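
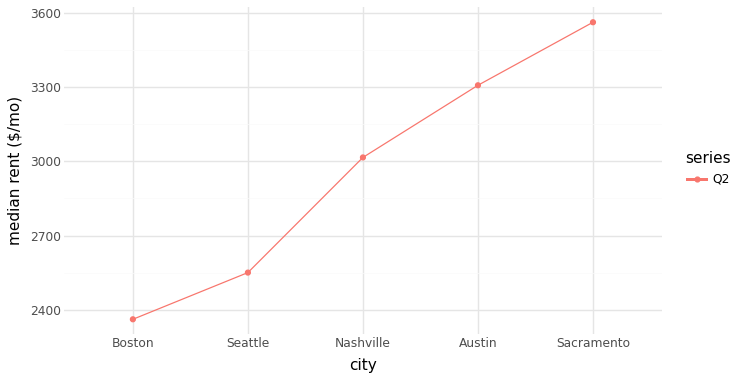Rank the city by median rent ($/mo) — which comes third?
Top 4: Sacramento ≈ 3600, Austin ≈ 3400, Nashville ≈ 3000, Seattle ≈ 2600.

Nashville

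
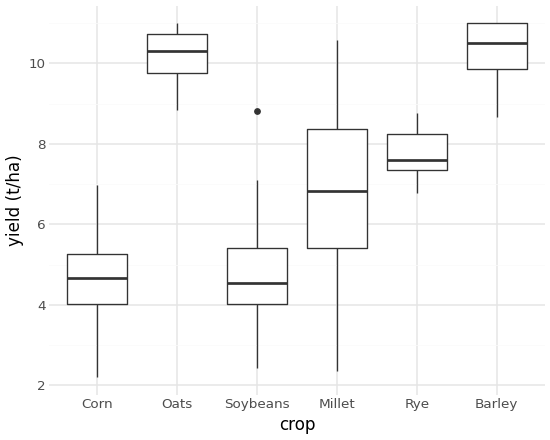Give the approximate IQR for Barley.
≈ 1

Q3 ≈ 11, Q1 ≈ 10; IQR ≈ 1.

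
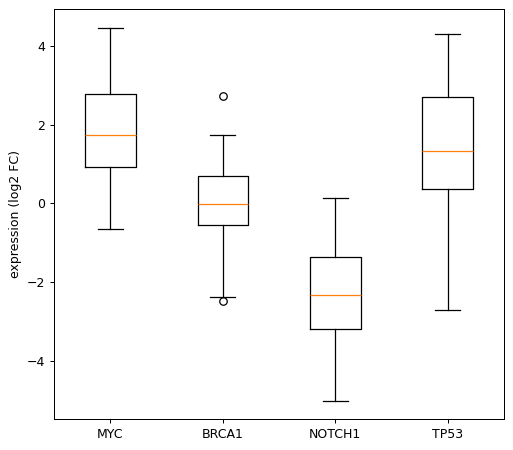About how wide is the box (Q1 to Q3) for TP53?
≈ 2.0

Q3 ≈ 2.5, Q1 ≈ 0.5; IQR ≈ 2.0.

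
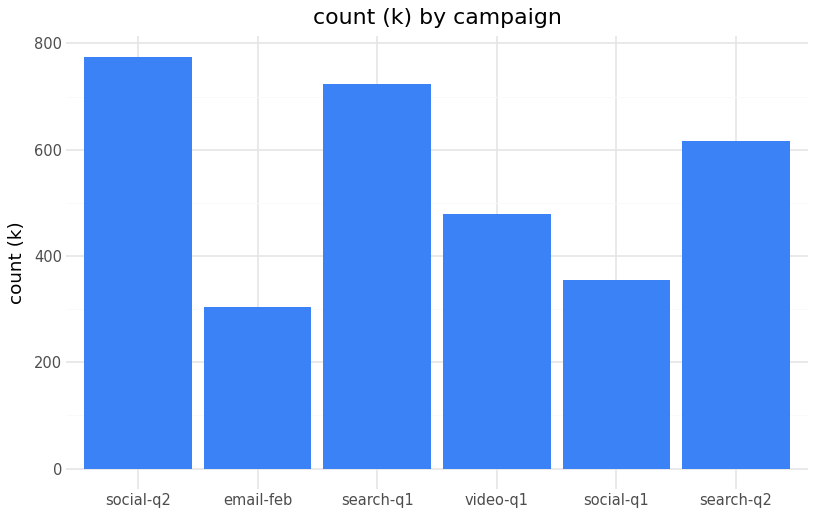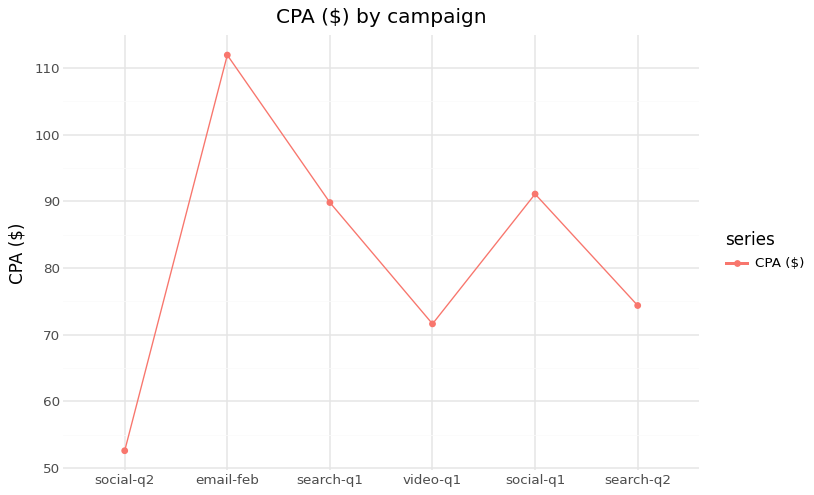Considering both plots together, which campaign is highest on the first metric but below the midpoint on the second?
Chart 2 median CPA ($) ≈ 80; below-median campaigns: social-q2, video-q1, search-q2. Among those, social-q2 has the highest count (k) (≈ 800).

social-q2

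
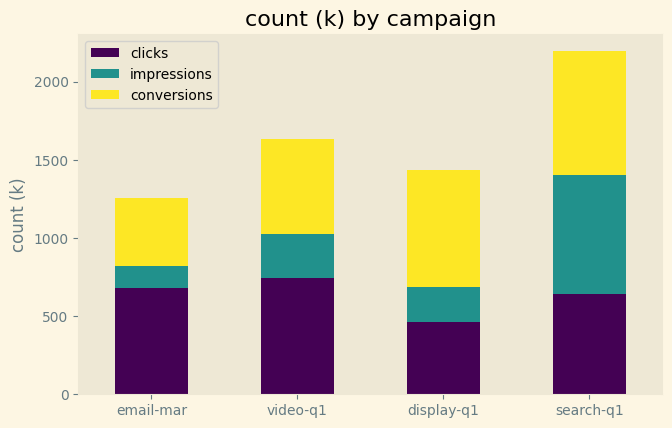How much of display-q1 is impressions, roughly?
≈ 200

impressions top ≈ 600, bottom ≈ 400; segment ≈ 200.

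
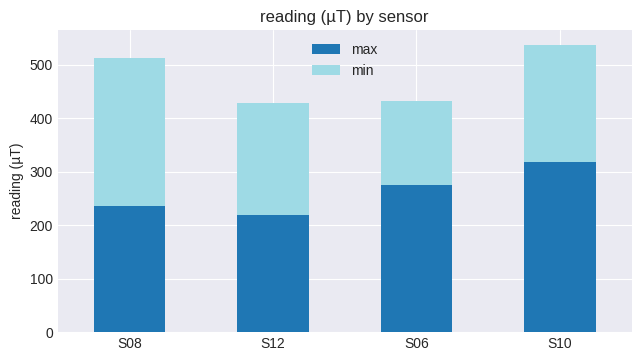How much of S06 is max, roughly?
max top ≈ 300, bottom ≈ 0; segment ≈ 300.

≈ 300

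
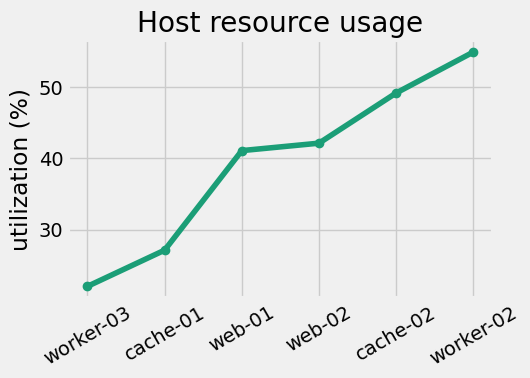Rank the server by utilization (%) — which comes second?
cache-02

Top 3: worker-02 ≈ 55, cache-02 ≈ 50, web-02 ≈ 40.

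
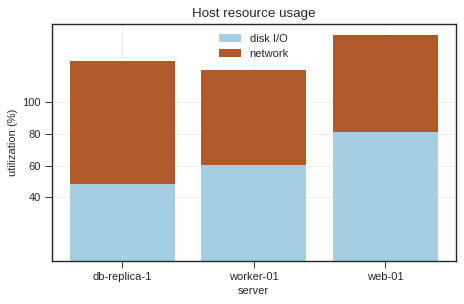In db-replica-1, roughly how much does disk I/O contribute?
disk I/O top ≈ 40, bottom ≈ 0; segment ≈ 40.

≈ 40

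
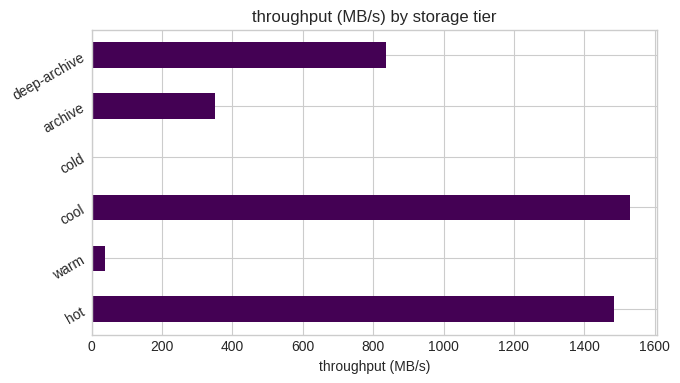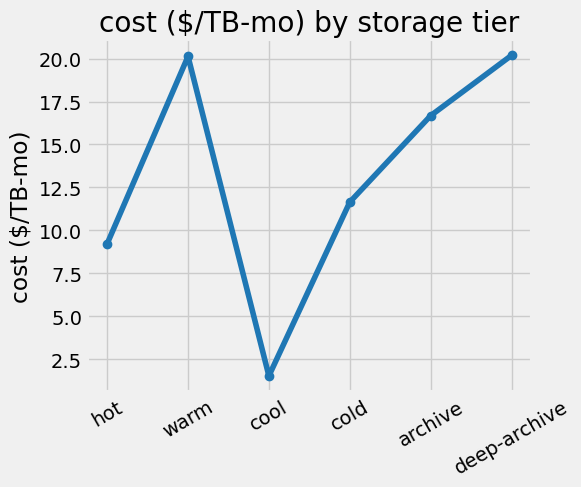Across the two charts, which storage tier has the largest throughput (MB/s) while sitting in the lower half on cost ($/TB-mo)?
Chart 2 median cost ($/TB-mo) ≈ 14; below-median storage tiers: hot, cool, cold. Among those, cool has the highest throughput (MB/s) (≈ 1600).

cool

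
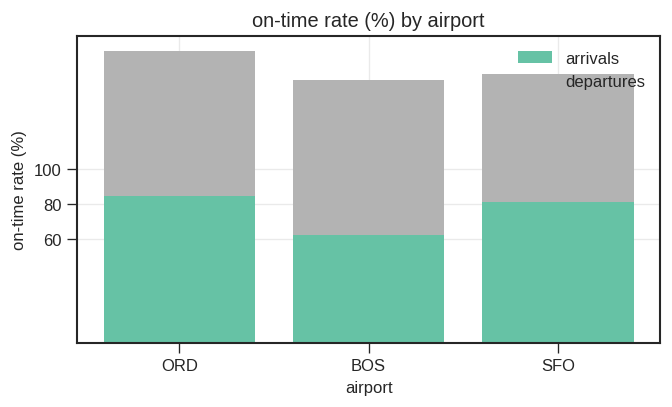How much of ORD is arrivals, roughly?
≈ 80

arrivals top ≈ 80, bottom ≈ 0; segment ≈ 80.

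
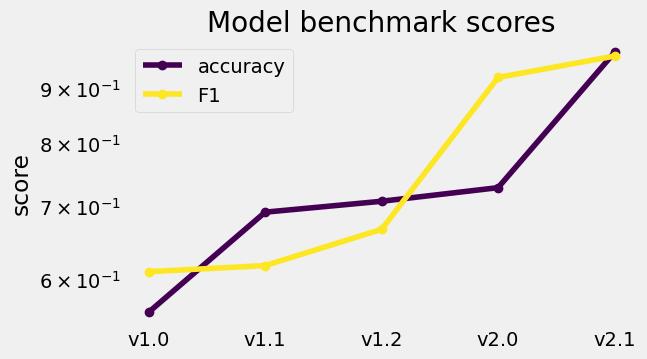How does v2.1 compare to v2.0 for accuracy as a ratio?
v2.1 ≈ 0.95, v2.0 ≈ 0.75; 0.95/0.75 ≈ 1.27.

≈ 1.27×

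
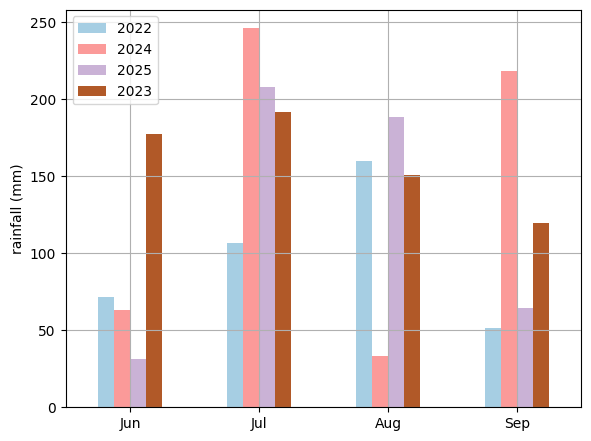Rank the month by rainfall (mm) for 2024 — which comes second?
Sep

Top 3 for 2024: Jul ≈ 250, Sep ≈ 225, Jun ≈ 75.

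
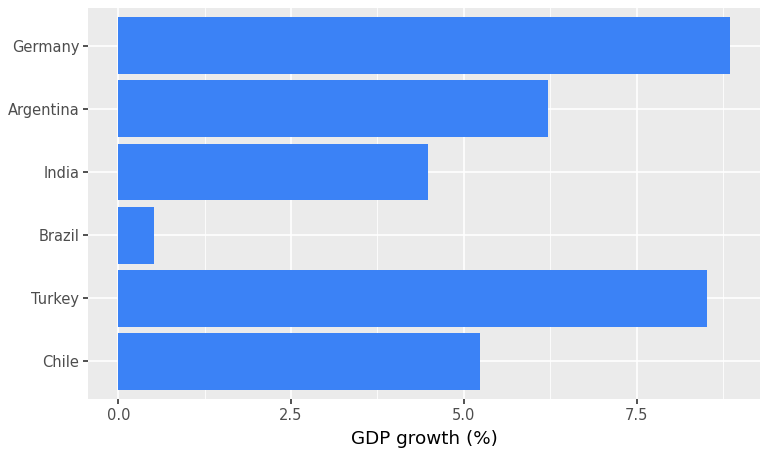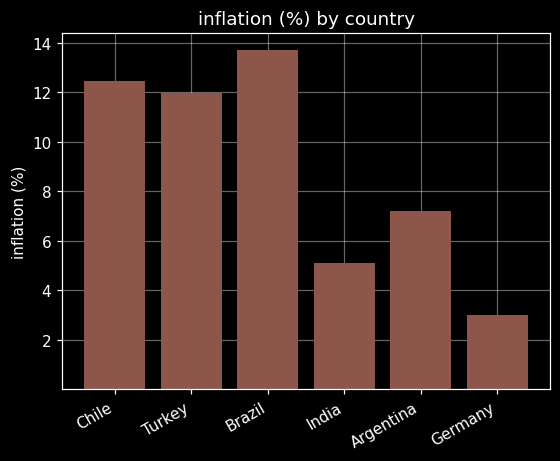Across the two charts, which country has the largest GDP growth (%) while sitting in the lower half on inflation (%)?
Chart 2 median inflation (%) ≈ 10; below-median countries: India, Argentina, Germany. Among those, Germany has the highest GDP growth (%) (≈ 9).

Germany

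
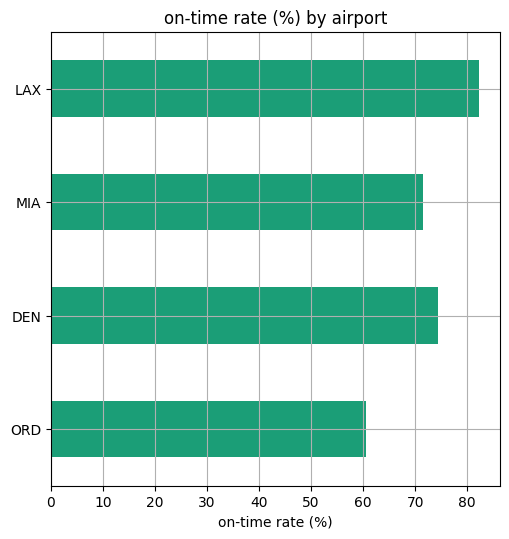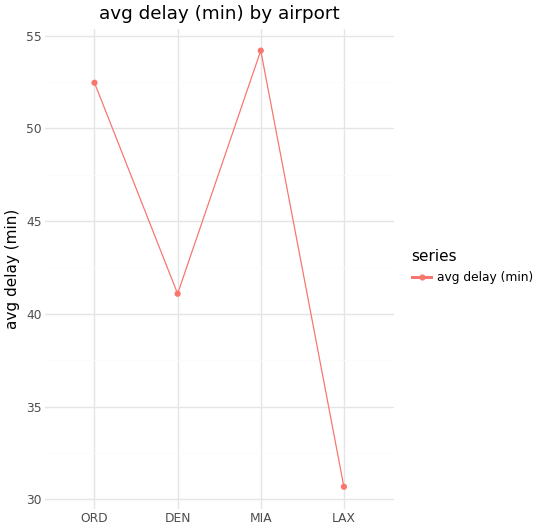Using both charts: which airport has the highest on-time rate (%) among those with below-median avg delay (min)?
Chart 2 median avg delay (min) ≈ 45; below-median airports: DEN, LAX. Among those, LAX has the highest on-time rate (%) (≈ 80).

LAX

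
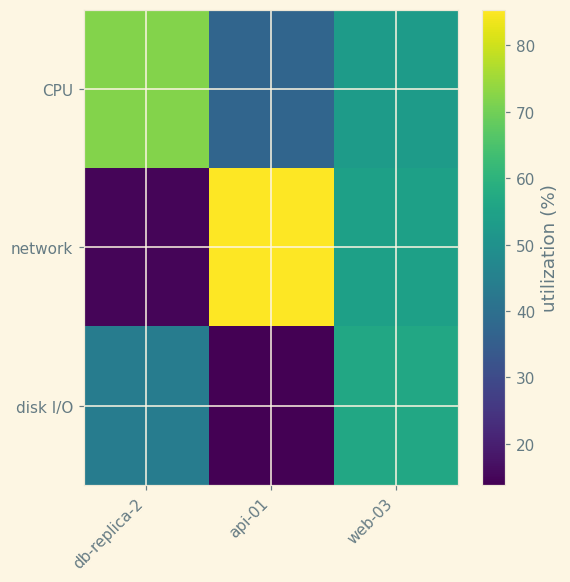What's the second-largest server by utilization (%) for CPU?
Top 3 for CPU: db-replica-2 ≈ 70, web-03 ≈ 50, api-01 ≈ 40.

web-03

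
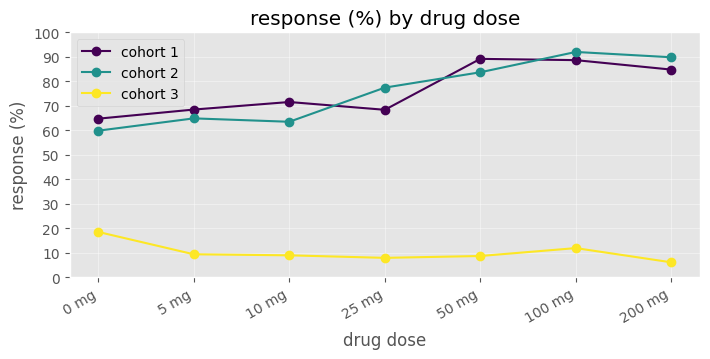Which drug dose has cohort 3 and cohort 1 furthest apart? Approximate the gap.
50 mg, ≈ 80 %

50 mg: cohort 3 ≈ 10, cohort 1 ≈ 90 → gap ≈ 80. Next-largest (200 mg) is only ≈ 70.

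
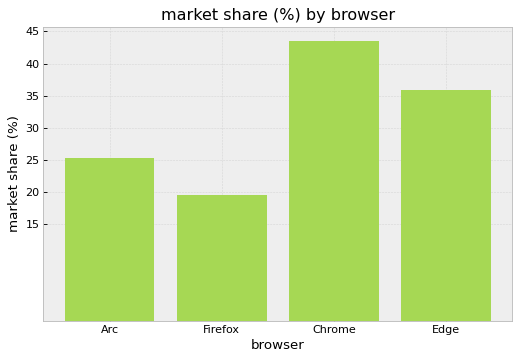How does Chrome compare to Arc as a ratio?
Chrome ≈ 45, Arc ≈ 25; 45/25 ≈ 1.8.

≈ 1.8×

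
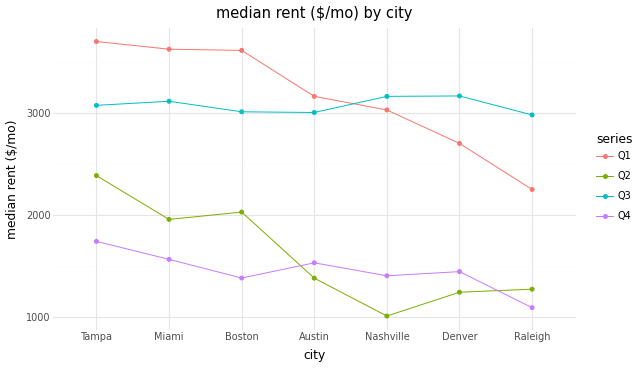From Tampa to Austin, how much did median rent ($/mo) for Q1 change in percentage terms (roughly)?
Tampa ≈ 3500, Austin ≈ 3000; (3000 − 3500) / 3500 ≈ -14.3%.

≈ -14.3%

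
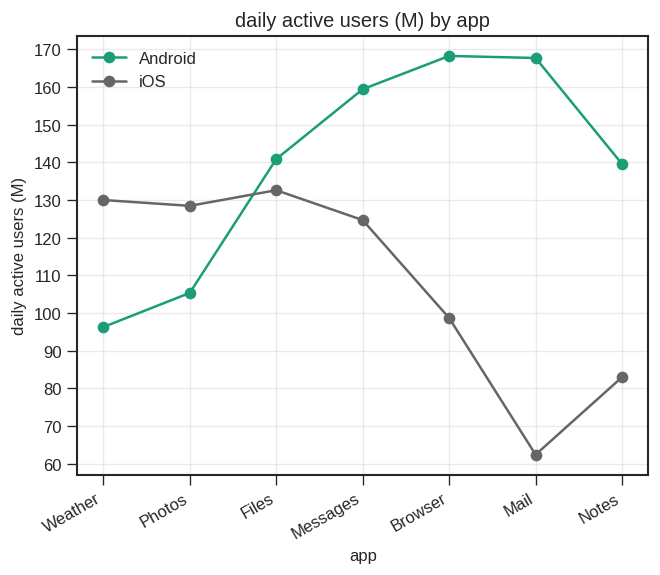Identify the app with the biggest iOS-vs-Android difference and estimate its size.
Mail: iOS ≈ 60, Android ≈ 170 → gap ≈ 110. Next-largest (Browser) is only ≈ 70.

Mail, ≈ 110 M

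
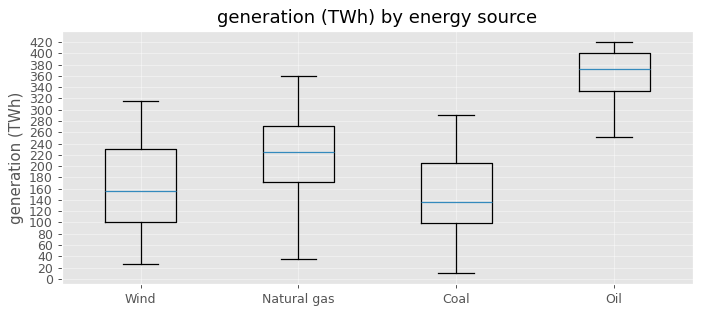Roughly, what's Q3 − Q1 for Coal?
≈ 100

Q3 ≈ 200, Q1 ≈ 100; IQR ≈ 100.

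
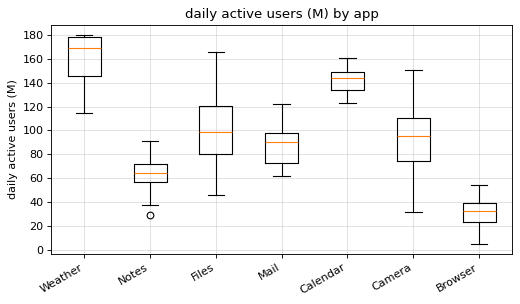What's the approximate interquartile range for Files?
Q3 ≈ 120, Q1 ≈ 80; IQR ≈ 40.

≈ 40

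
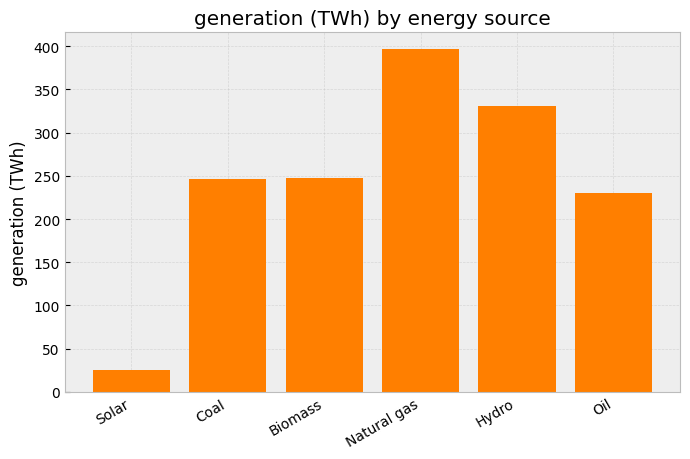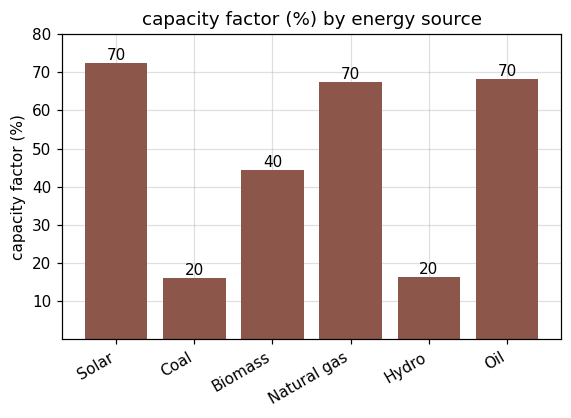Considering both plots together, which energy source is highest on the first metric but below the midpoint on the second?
Chart 2 median capacity factor (%) ≈ 60; below-median energy sources: Coal, Biomass, Hydro. Among those, Hydro has the highest generation (TWh) (≈ 350).

Hydro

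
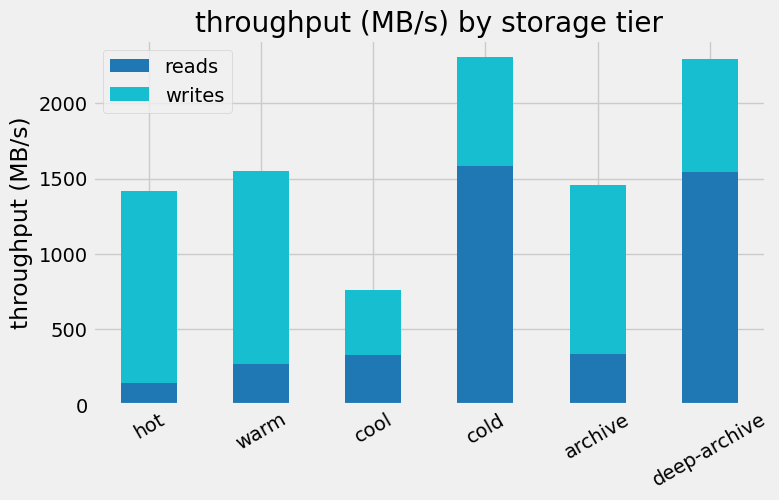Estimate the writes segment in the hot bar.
≈ 1200

writes top ≈ 1400, bottom ≈ 200; segment ≈ 1200.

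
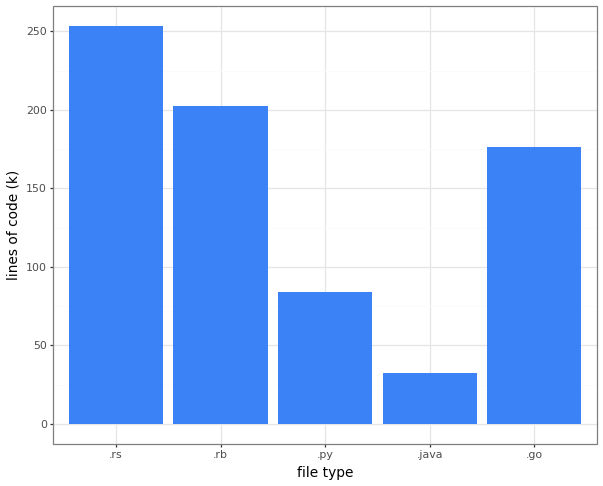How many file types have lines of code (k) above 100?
3

Above 100: .rs, .rb, .go.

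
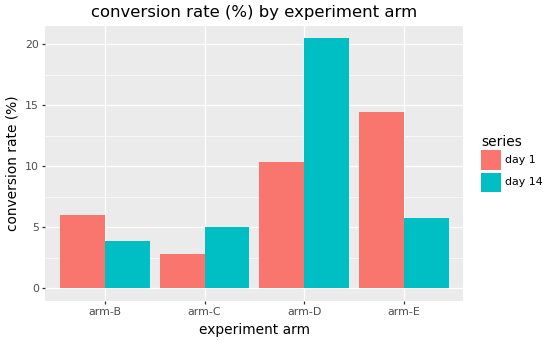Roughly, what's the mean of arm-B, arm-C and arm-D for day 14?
≈ 9

(4 + 4 + 20) / 3 ≈ 9.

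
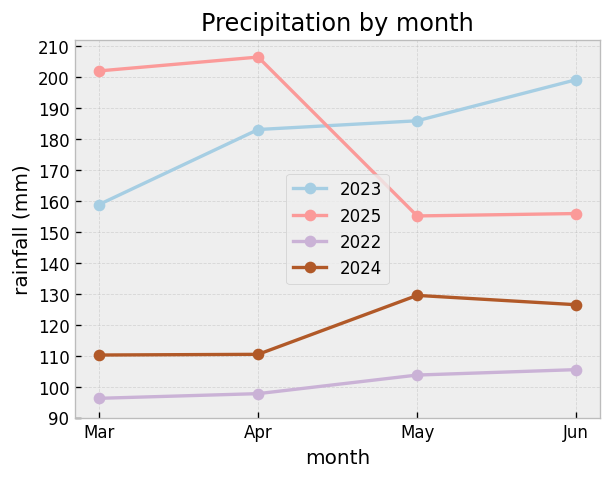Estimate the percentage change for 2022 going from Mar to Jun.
≈ +10%

Mar ≈ 100, Jun ≈ 110; (110 − 100) / 100 ≈ +10%.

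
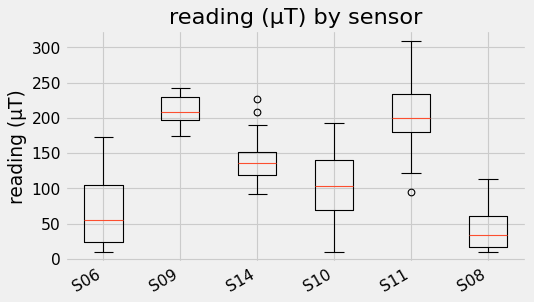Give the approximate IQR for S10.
≈ 80

Q3 ≈ 140, Q1 ≈ 60; IQR ≈ 80.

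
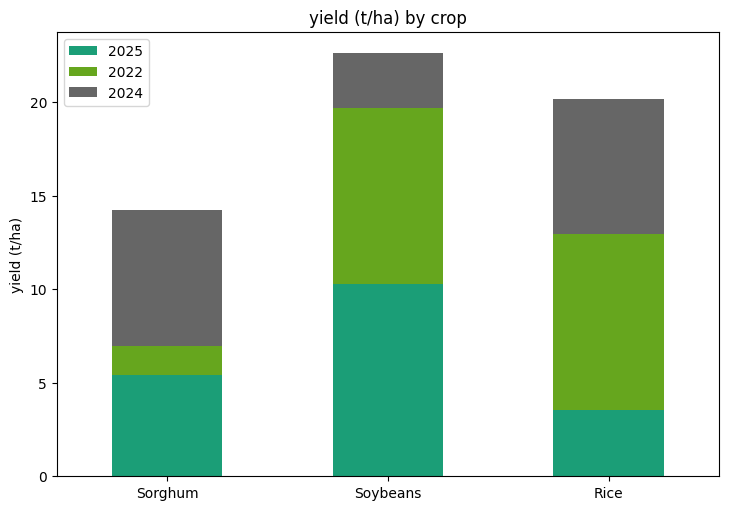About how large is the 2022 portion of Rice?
2022 top ≈ 12, bottom ≈ 4; segment ≈ 8.

≈ 8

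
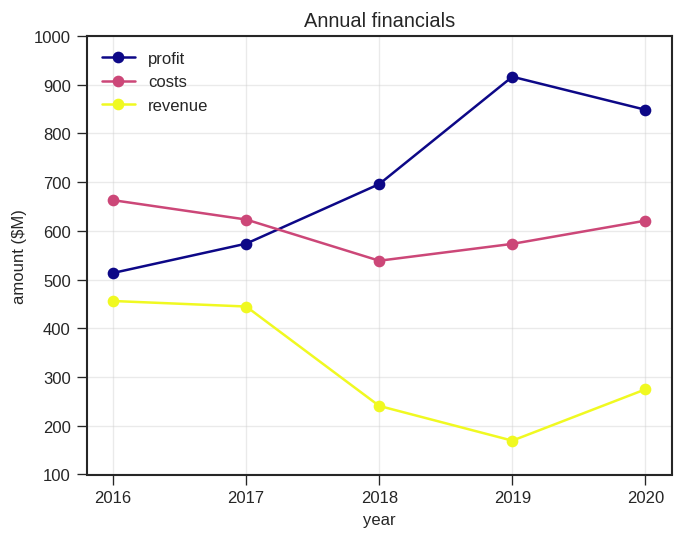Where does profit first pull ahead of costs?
2018

2017: profit ≈ 600 vs costs ≈ 600 (not yet); 2018: profit ≈ 700 vs costs ≈ 500 (first crossover).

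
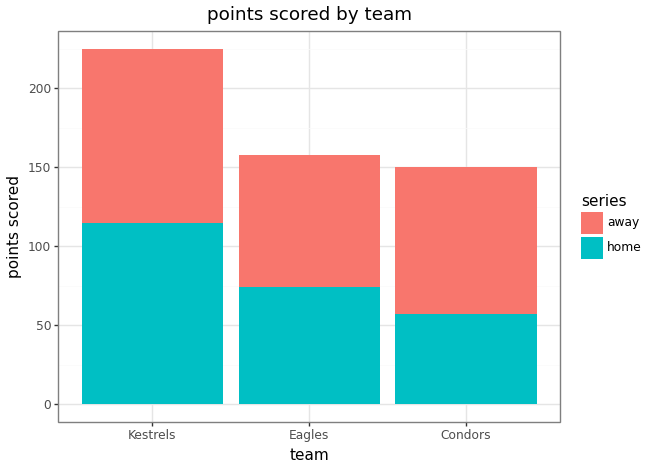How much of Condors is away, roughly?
away top ≈ 160, bottom ≈ 60; segment ≈ 100.

≈ 100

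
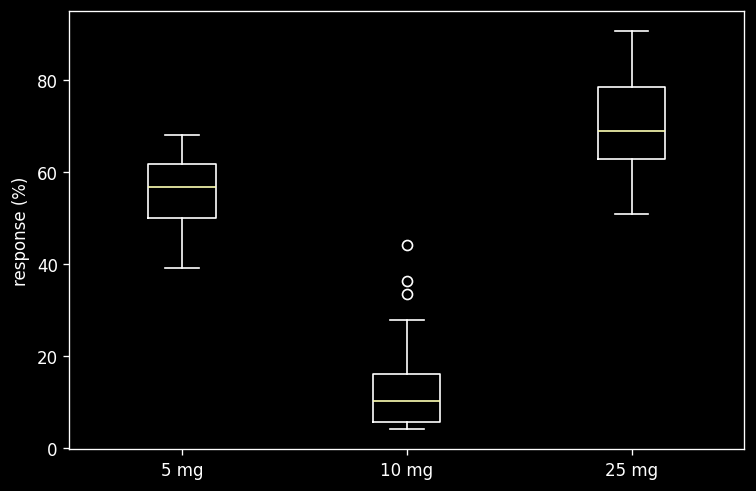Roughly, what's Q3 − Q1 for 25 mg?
≈ 15

Q3 ≈ 80, Q1 ≈ 65; IQR ≈ 15.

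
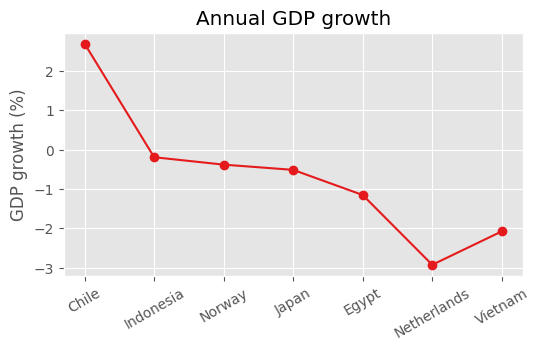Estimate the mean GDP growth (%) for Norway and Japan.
(-0.5 + -0.5) / 2 ≈ -0.5.

≈ -0.5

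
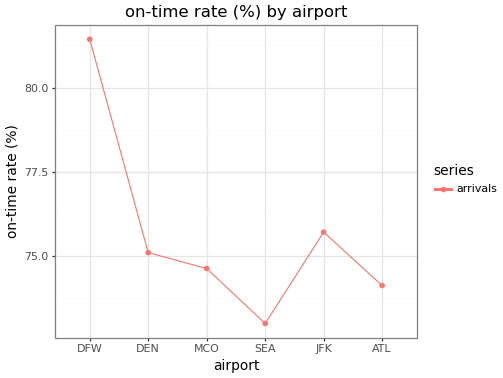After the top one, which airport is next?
JFK

Top 3: DFW ≈ 81, JFK ≈ 76, DEN ≈ 75.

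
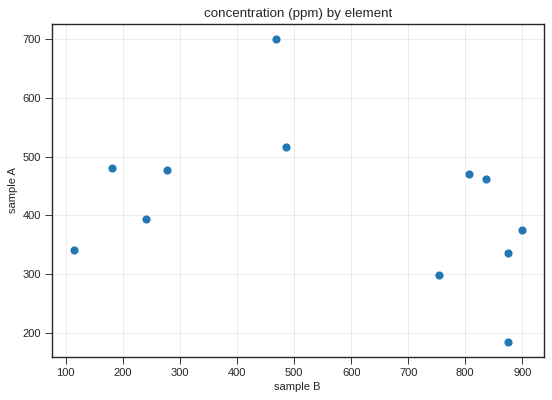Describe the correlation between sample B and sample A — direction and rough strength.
Points are negatively correlated; weak (|r| ≈ 0.3).

negative, weak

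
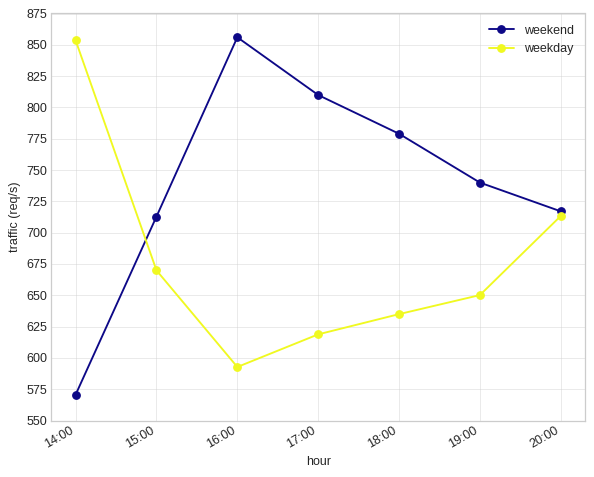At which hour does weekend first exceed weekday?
15:00

14:00: weekend ≈ 575 vs weekday ≈ 850 (not yet); 15:00: weekend ≈ 725 vs weekday ≈ 675 (first crossover).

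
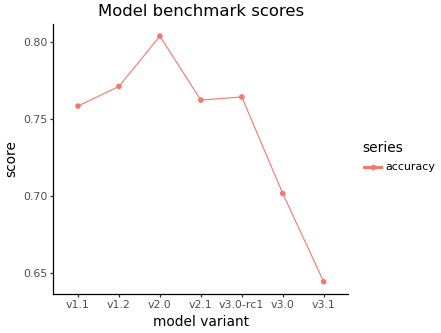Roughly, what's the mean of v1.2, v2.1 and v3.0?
(0.78 + 0.76 + 0.70) / 3 ≈ 0.75.

≈ 0.75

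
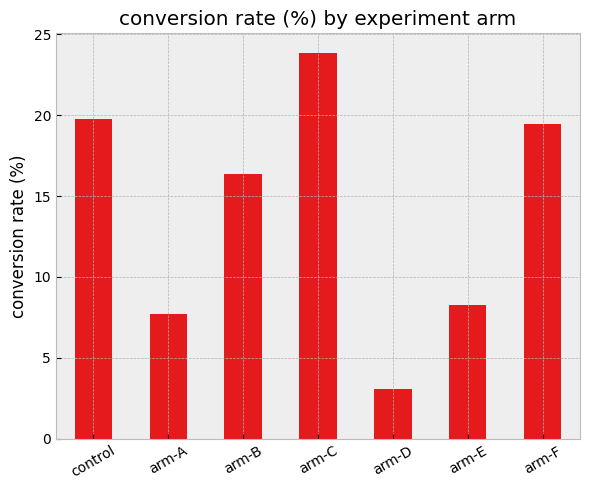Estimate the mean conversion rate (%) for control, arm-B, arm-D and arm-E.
(20 + 16 + 4 + 8) / 4 ≈ 12.

≈ 12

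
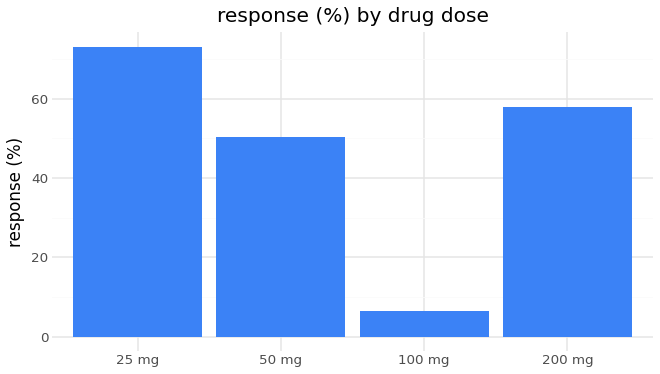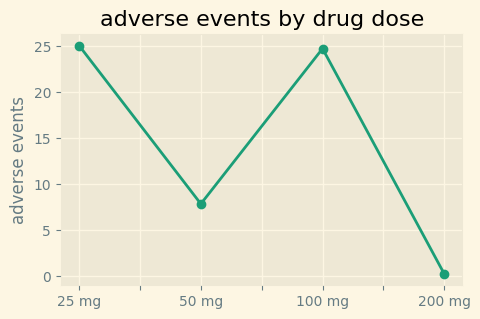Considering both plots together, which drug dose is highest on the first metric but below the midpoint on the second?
200 mg

Chart 2 median adverse events ≈ 15; below-median drug doses: 50 mg, 200 mg. Among those, 200 mg has the highest response (%) (≈ 60).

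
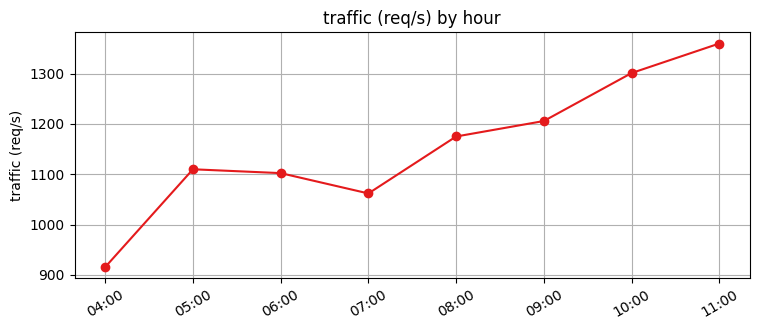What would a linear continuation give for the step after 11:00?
≈ 1425

Last three: 1200, 1300, 1350 → slope ≈ 75/step → next ≈ 1425.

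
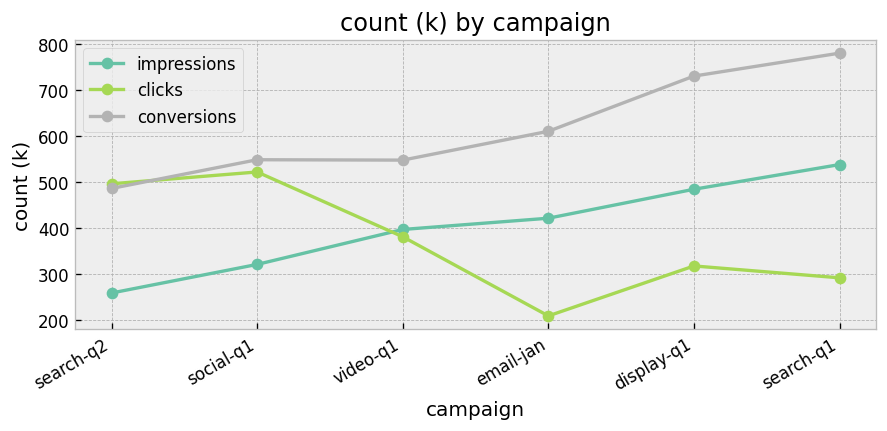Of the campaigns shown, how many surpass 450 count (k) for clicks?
Above 450: search-q2, social-q1.

2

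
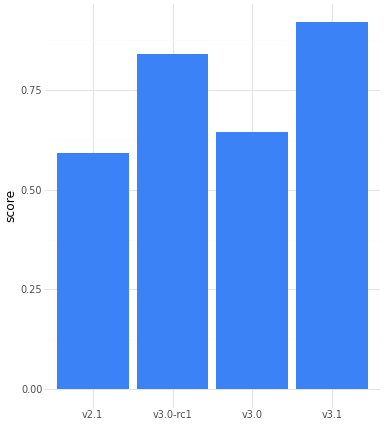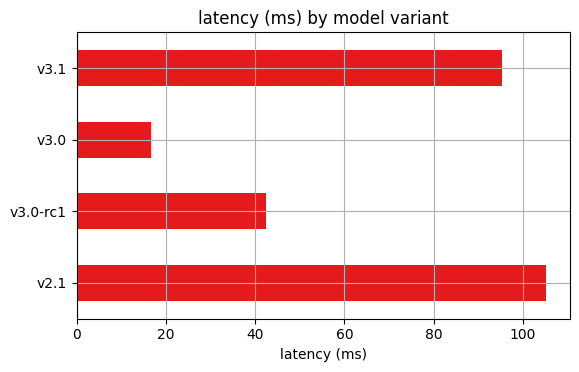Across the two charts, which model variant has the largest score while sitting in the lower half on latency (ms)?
Chart 2 median latency (ms) ≈ 70; below-median model variants: v3.0-rc1, v3.0. Among those, v3.0-rc1 has the highest score (≈ 0.8).

v3.0-rc1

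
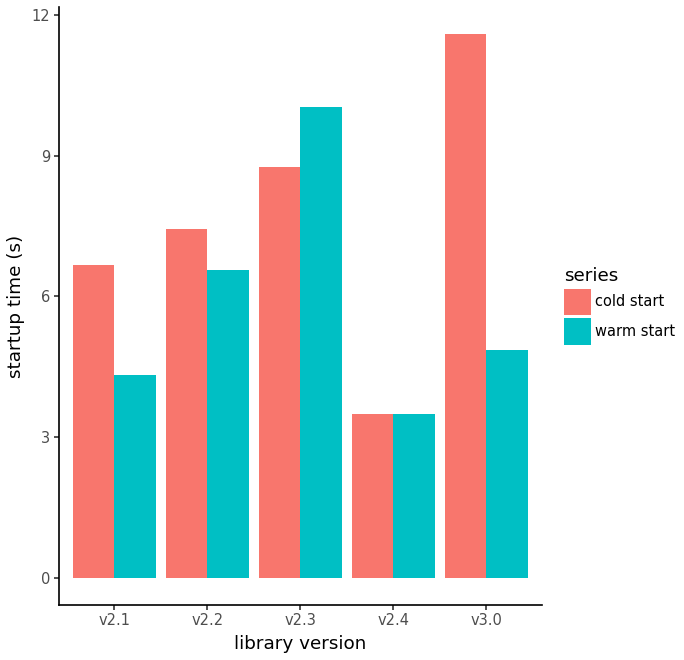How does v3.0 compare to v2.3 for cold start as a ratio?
≈ 1.33×

v3.0 ≈ 12, v2.3 ≈ 9; 12/9 ≈ 1.33.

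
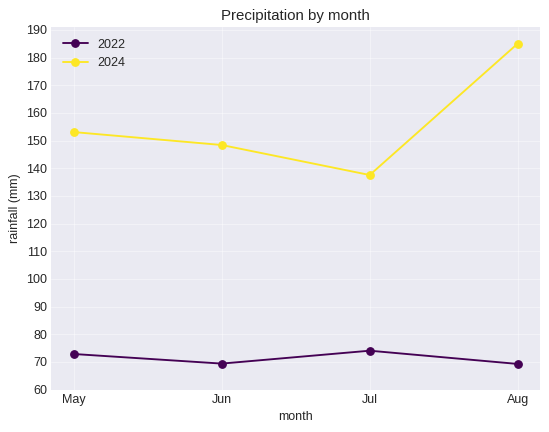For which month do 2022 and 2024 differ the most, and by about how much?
Aug: 2022 ≈ 70, 2024 ≈ 190 → gap ≈ 120. Next-largest (May) is only ≈ 80.

Aug, ≈ 120 mm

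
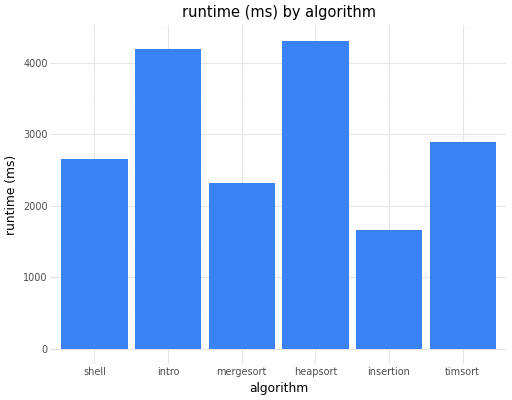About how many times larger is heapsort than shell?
≈ 1.8×

heapsort ≈ 4500, shell ≈ 2500; 4500/2500 ≈ 1.8.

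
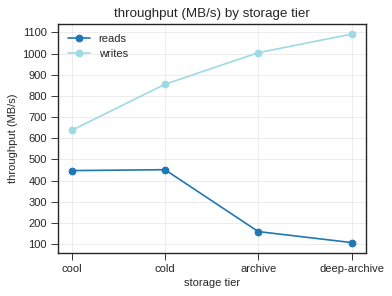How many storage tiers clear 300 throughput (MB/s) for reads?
2

Above 300: cool, cold.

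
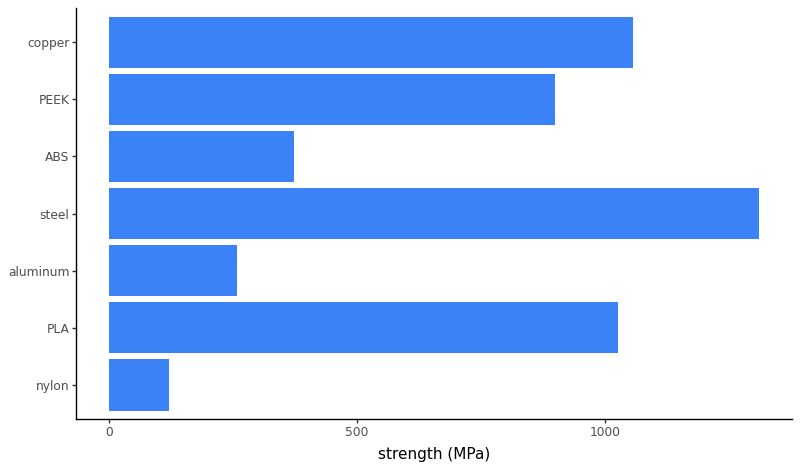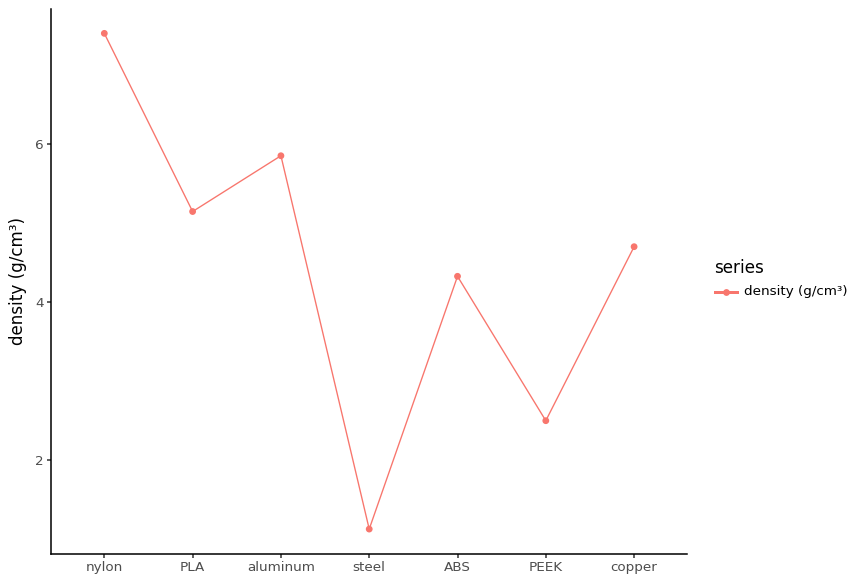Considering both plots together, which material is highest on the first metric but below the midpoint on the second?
steel

Chart 2 median density (g/cm³) ≈ 5; below-median materials: steel, ABS, PEEK. Among those, steel has the highest strength (MPa) (≈ 1400).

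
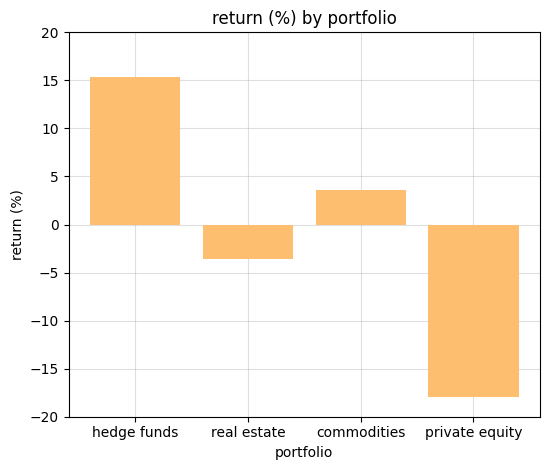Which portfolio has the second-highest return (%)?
commodities

Top 3: hedge funds ≈ 15, commodities ≈ 5, real estate ≈ -5.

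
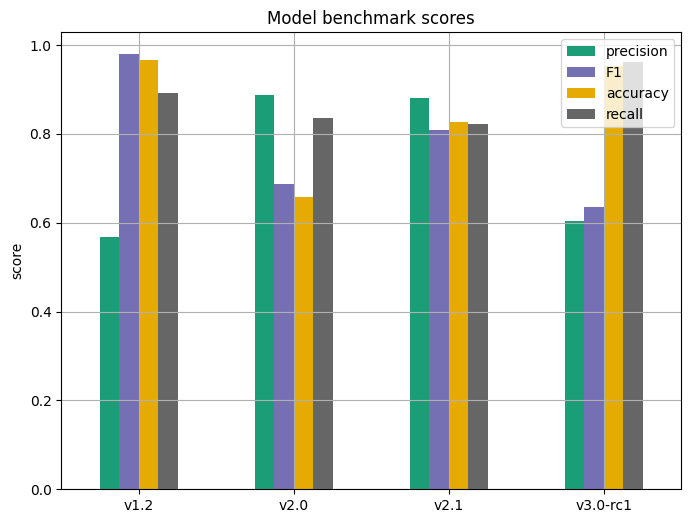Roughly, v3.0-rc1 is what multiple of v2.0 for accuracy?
≈ 1.43×

v3.0-rc1 ≈ 1.0, v2.0 ≈ 0.7; 1.0/0.7 ≈ 1.43.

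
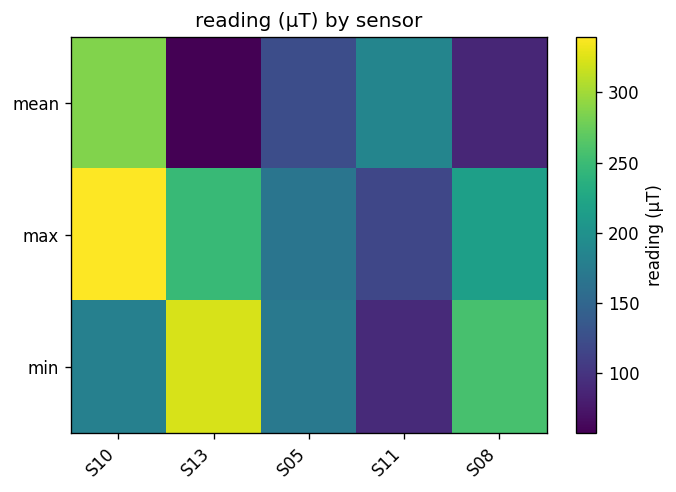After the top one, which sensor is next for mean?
Top 3 for mean: S10 ≈ 275, S11 ≈ 175, S05 ≈ 125.

S11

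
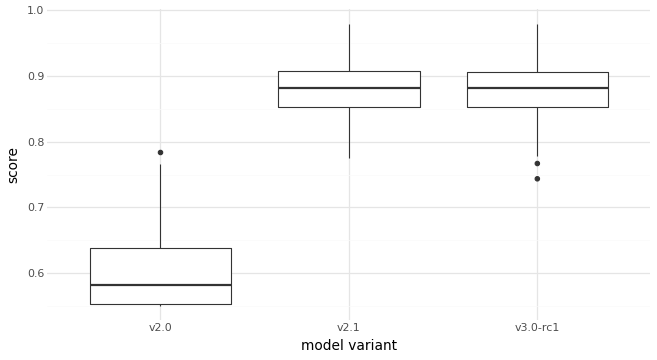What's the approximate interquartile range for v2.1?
Q3 ≈ 0.90, Q1 ≈ 0.85; IQR ≈ 0.05.

≈ 0.05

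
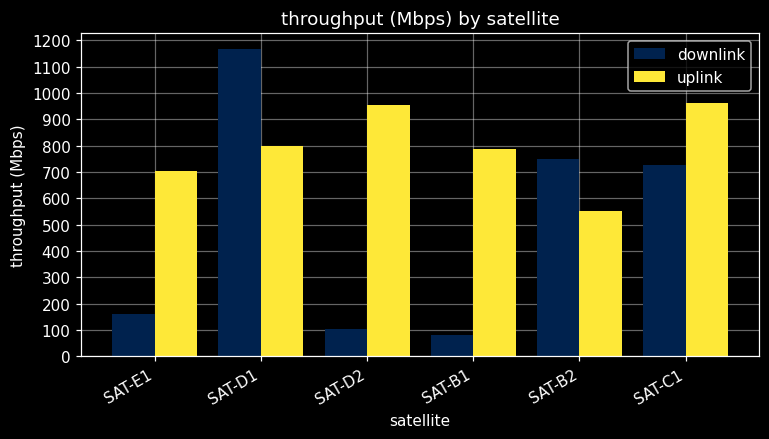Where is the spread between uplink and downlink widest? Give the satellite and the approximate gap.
SAT-D2, ≈ 900 Mbps

SAT-D2: uplink ≈ 1000, downlink ≈ 100 → gap ≈ 900. Next-largest (SAT-B1) is only ≈ 700.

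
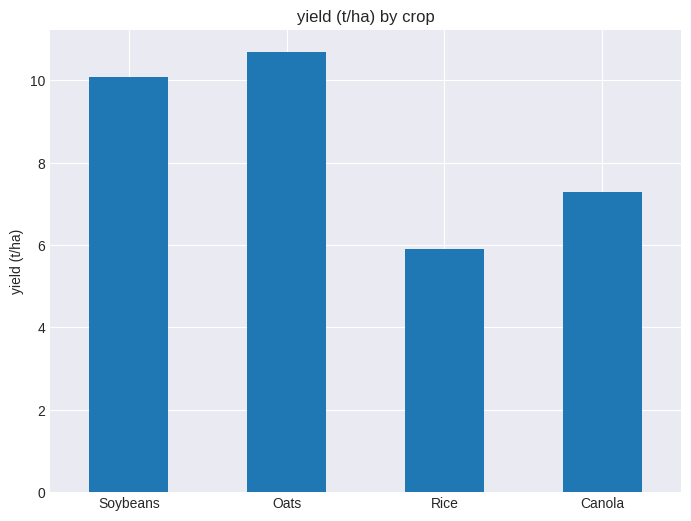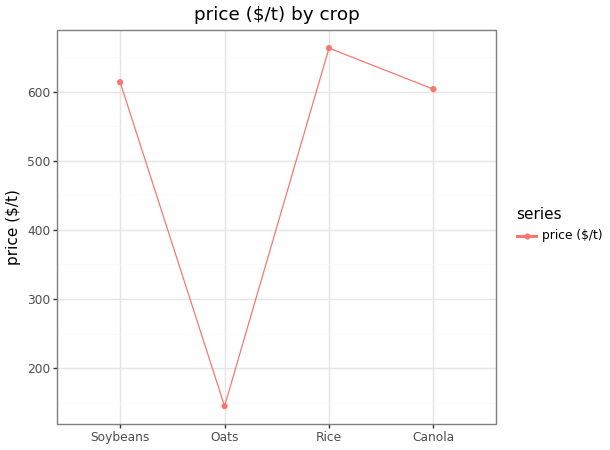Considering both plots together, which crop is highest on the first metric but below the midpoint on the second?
Oats

Chart 2 median price ($/t) ≈ 600; below-median crops: Oats, Canola. Among those, Oats has the highest yield (t/ha) (≈ 11).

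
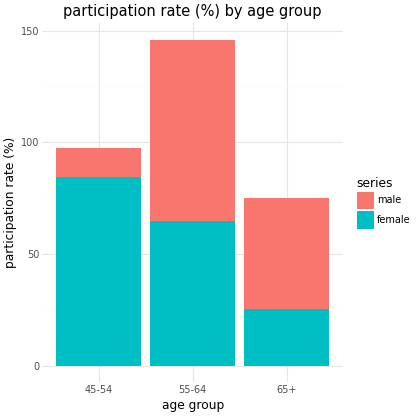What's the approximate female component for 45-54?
female top ≈ 80, bottom ≈ 0; segment ≈ 80.

≈ 80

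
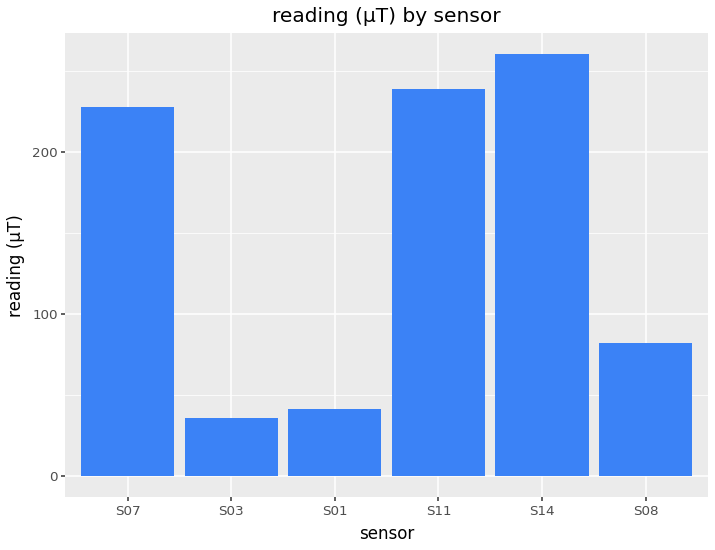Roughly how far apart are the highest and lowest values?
≈ 225

Max S14 ≈ 250, min S03 ≈ 25; range ≈ 225.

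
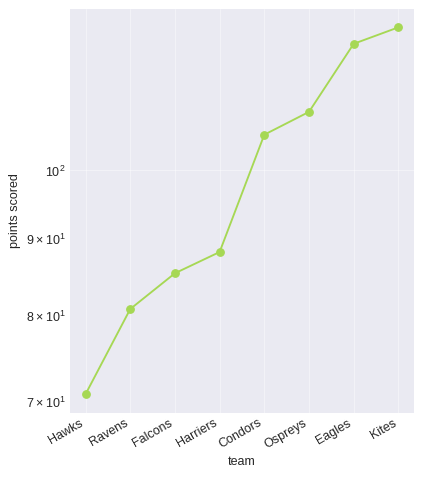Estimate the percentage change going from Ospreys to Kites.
Ospreys ≈ 110, Kites ≈ 125; (125 − 110) / 110 ≈ +13.6%.

≈ +13.6%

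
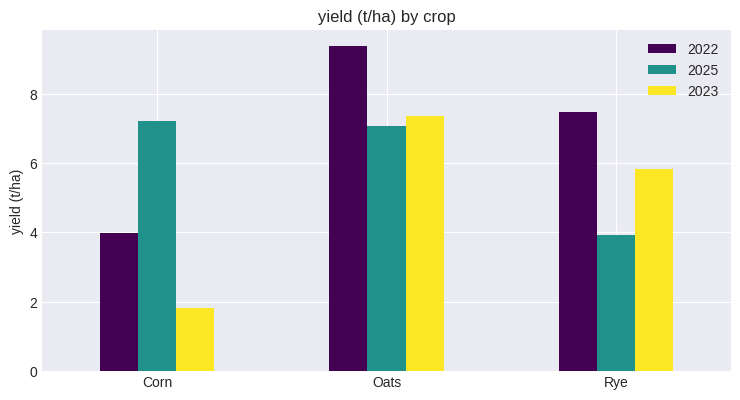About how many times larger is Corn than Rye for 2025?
Corn ≈ 7, Rye ≈ 4; 7/4 ≈ 1.75.

≈ 1.75×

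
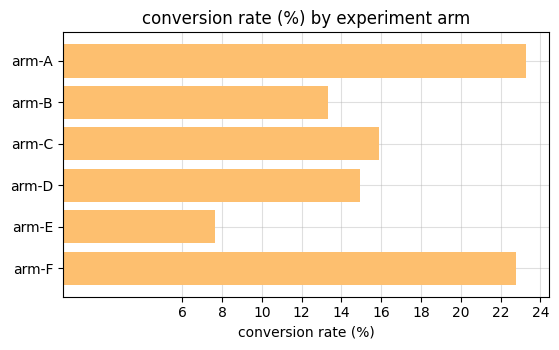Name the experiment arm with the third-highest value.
arm-C

Top 4: arm-A ≈ 24, arm-F ≈ 22, arm-C ≈ 16, arm-D ≈ 14.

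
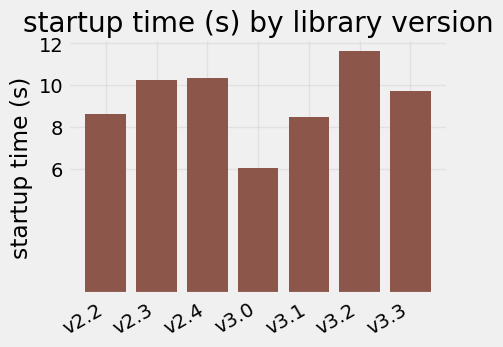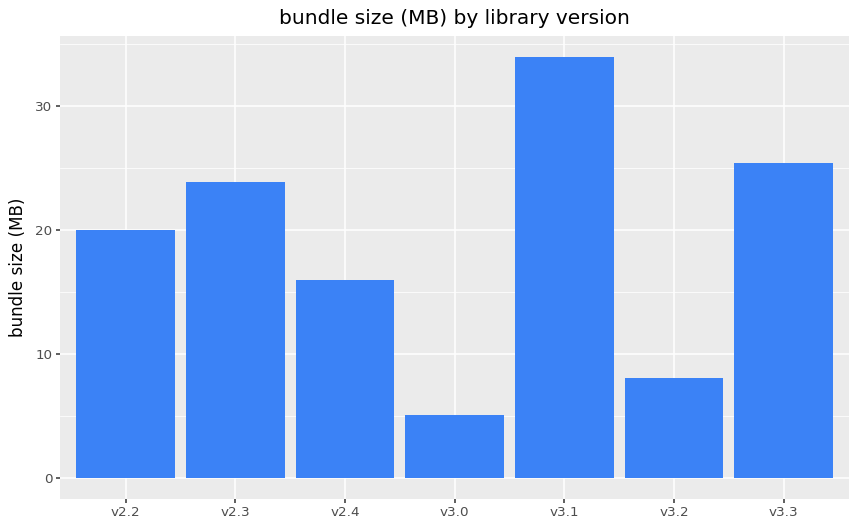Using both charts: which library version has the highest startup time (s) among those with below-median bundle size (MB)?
v3.2

Chart 2 median bundle size (MB) ≈ 20; below-median library versions: v2.4, v3.0, v3.2. Among those, v3.2 has the highest startup time (s) (≈ 12).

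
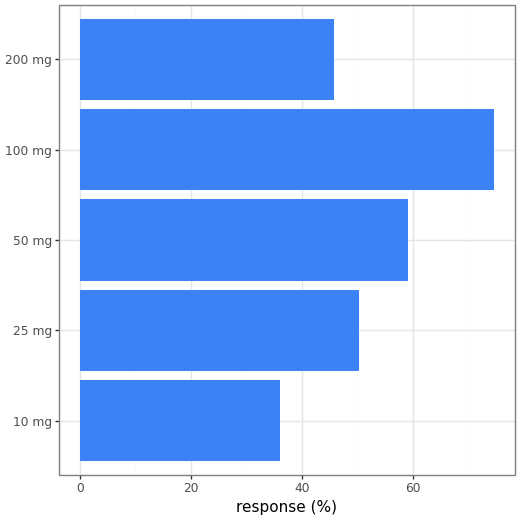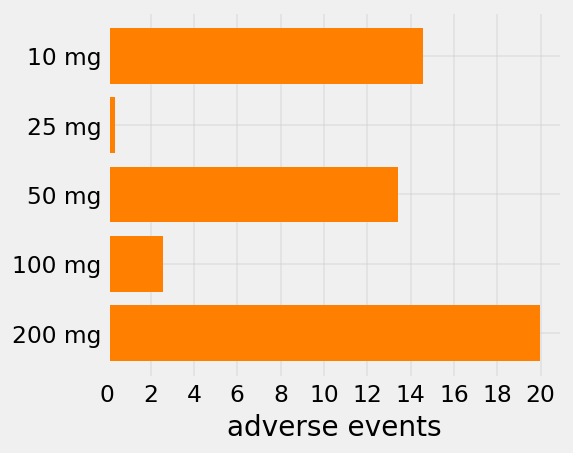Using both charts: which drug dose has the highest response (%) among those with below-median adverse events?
100 mg

Chart 2 median adverse events ≈ 14; below-median drug doses: 25 mg, 100 mg. Among those, 100 mg has the highest response (%) (≈ 70).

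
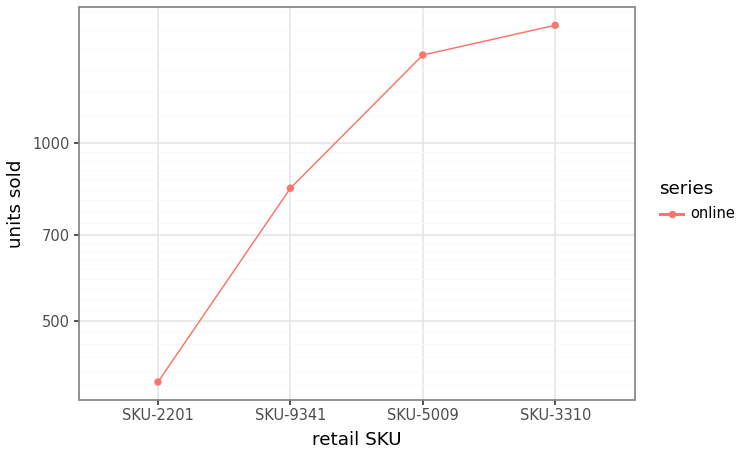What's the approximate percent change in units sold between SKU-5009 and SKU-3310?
≈ +14.3%

SKU-5009 ≈ 1400, SKU-3310 ≈ 1600; (1600 − 1400) / 1400 ≈ +14.3%.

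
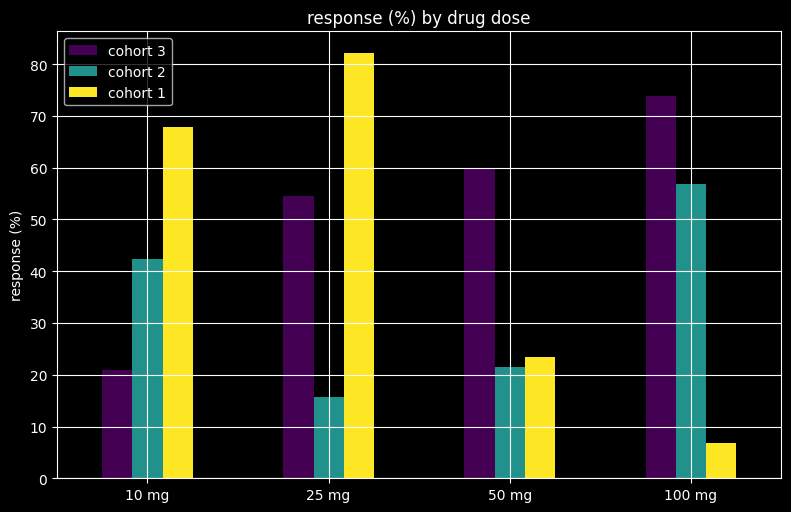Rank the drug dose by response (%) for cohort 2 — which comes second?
10 mg

Top 3 for cohort 2: 100 mg ≈ 60, 10 mg ≈ 40, 50 mg ≈ 20.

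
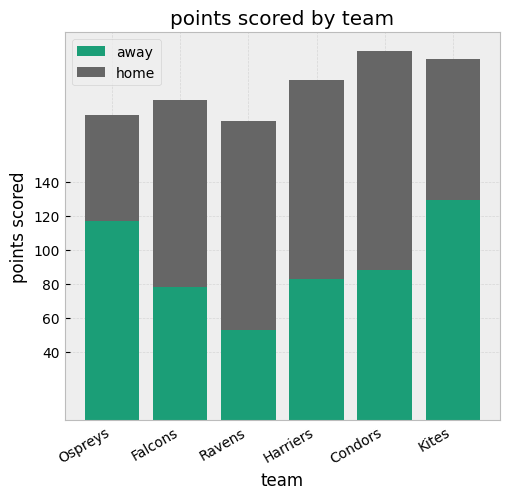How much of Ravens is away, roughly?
away top ≈ 60, bottom ≈ 0; segment ≈ 60.

≈ 60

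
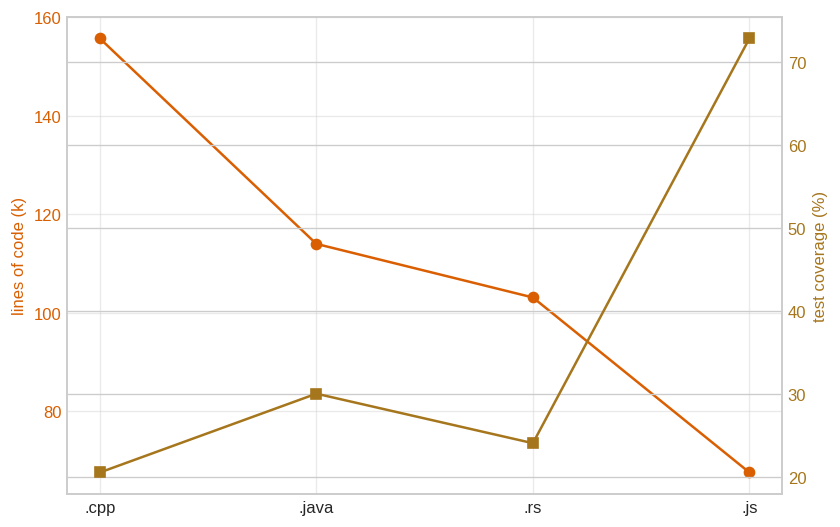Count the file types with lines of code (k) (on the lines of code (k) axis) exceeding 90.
3

Above 90: .cpp, .java, .rs.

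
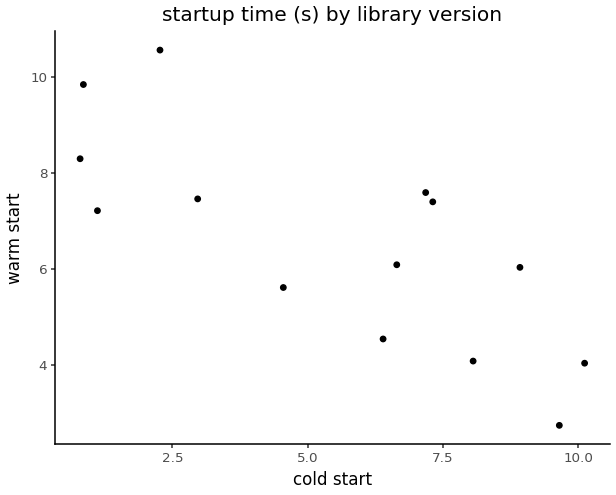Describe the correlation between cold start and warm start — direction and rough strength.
Points are negatively correlated; strong (|r| ≈ 0.8).

negative, strong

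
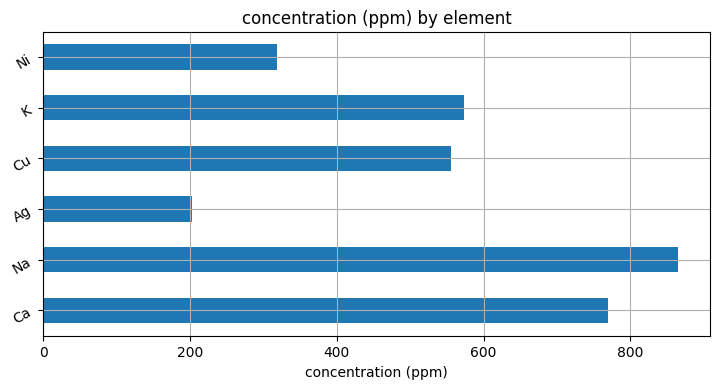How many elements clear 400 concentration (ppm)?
4

Above 400: Ca, Na, Cu, K.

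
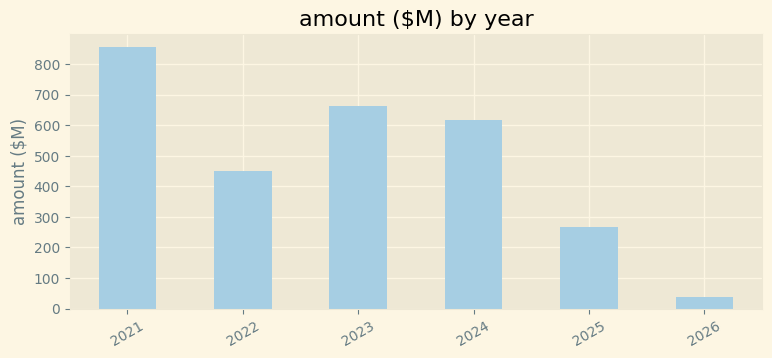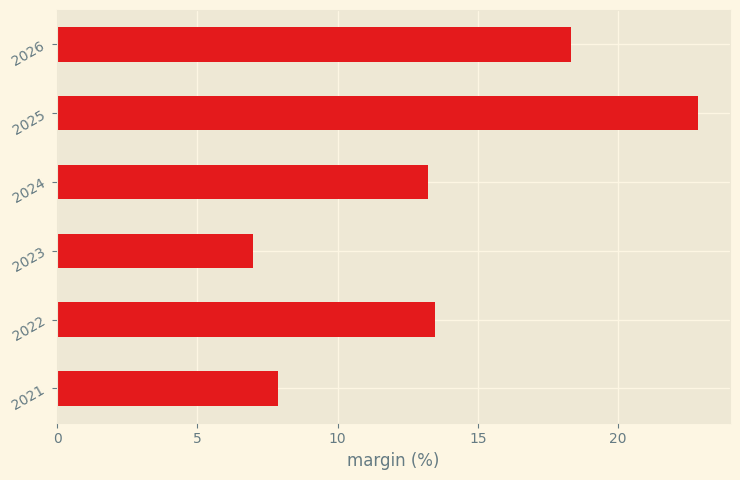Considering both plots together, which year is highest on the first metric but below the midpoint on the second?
Chart 2 median margin (%) ≈ 15; below-median years: 2021, 2023, 2024. Among those, 2021 has the highest amount ($M) (≈ 900).

2021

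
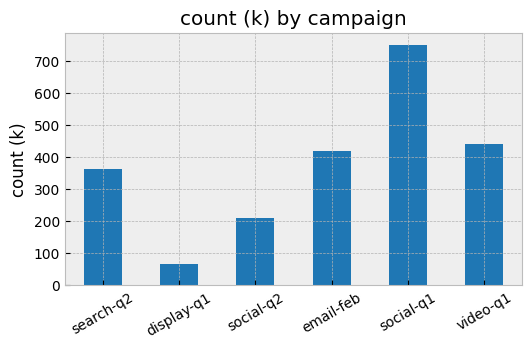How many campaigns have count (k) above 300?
Above 300: search-q2, email-feb, social-q1, video-q1.

4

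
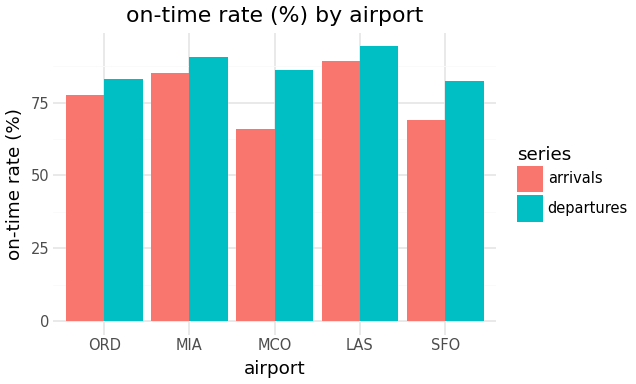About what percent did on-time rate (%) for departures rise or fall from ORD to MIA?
ORD ≈ 80, MIA ≈ 90; (90 − 80) / 80 ≈ +12.5%.

≈ +12.5%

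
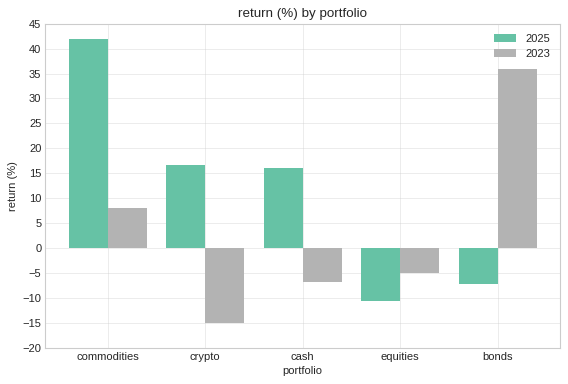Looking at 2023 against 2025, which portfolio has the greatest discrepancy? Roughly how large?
bonds: 2023 ≈ 35, 2025 ≈ -5 → gap ≈ 40. Next-largest (commodities) is only ≈ 30.

bonds, ≈ 40 %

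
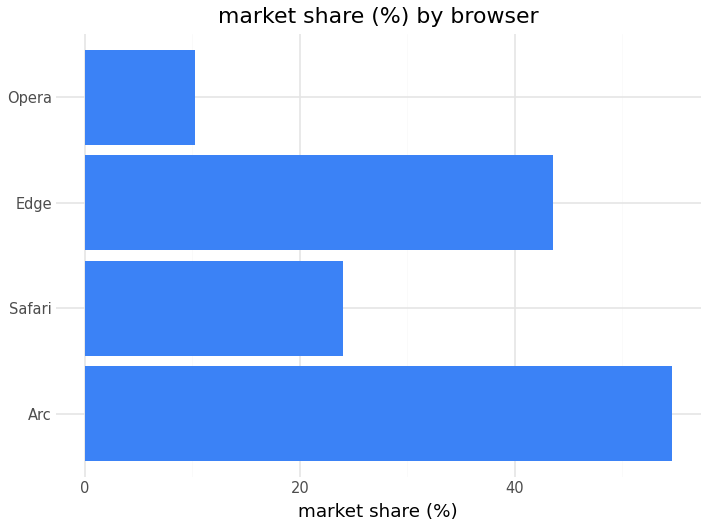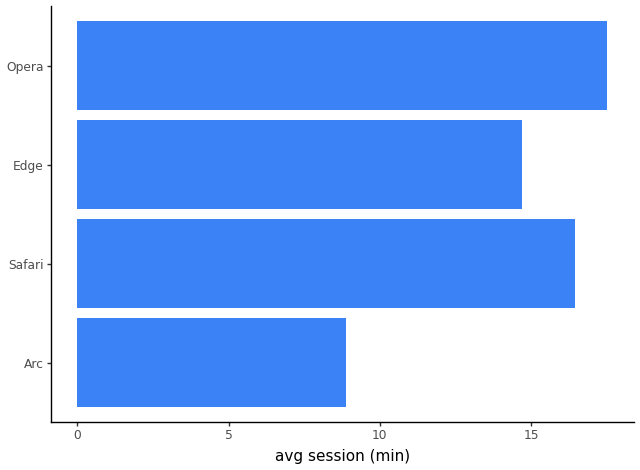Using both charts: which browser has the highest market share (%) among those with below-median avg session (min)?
Chart 2 median avg session (min) ≈ 16; below-median browsers: Arc, Edge. Among those, Arc has the highest market share (%) (≈ 50).

Arc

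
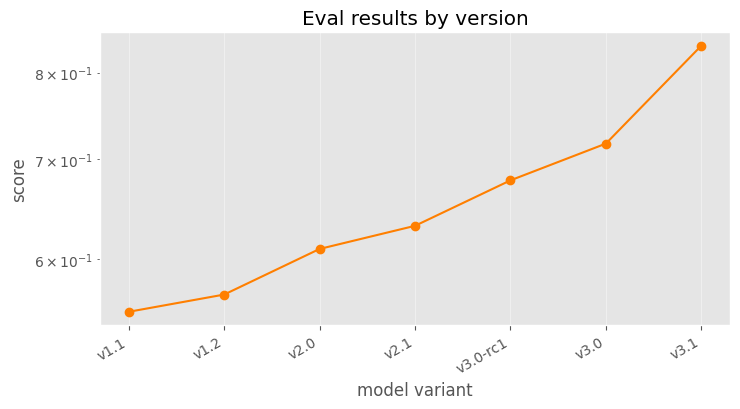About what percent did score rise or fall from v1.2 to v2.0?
≈ +9.1%

v1.2 ≈ 0.55, v2.0 ≈ 0.60; (0.60 − 0.55) / 0.55 ≈ +9.1%.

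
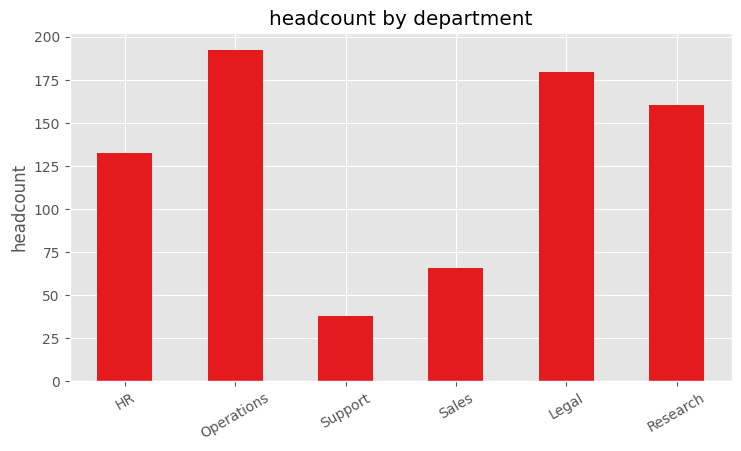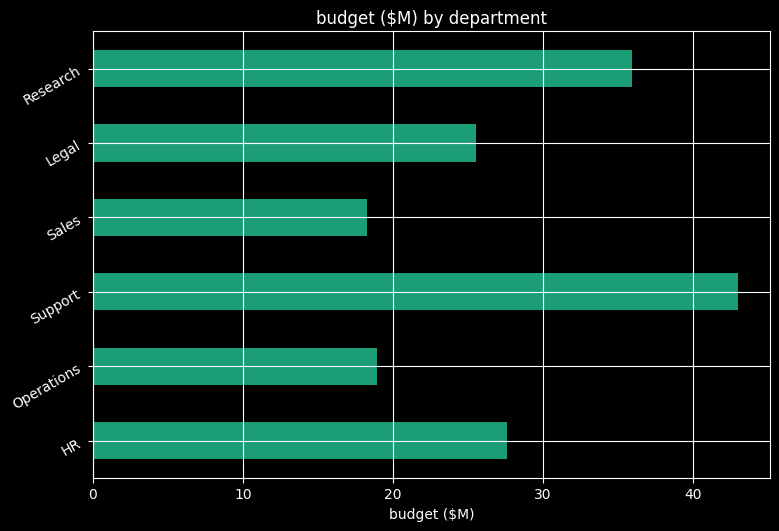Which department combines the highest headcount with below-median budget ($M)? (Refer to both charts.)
Chart 2 median budget ($M) ≈ 25; below-median departments: Operations, Sales, Legal. Among those, Operations has the highest headcount (≈ 200).

Operations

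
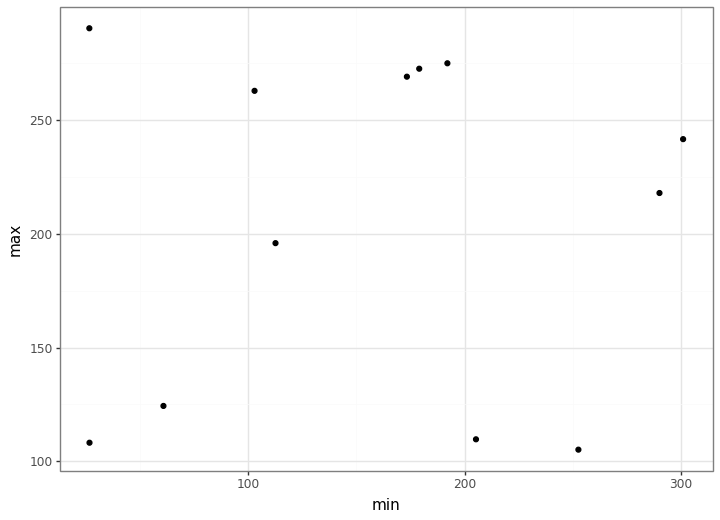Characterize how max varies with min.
Points are roughly uncorrelated; weak (|r| ≈ 0.1).

no clear correlation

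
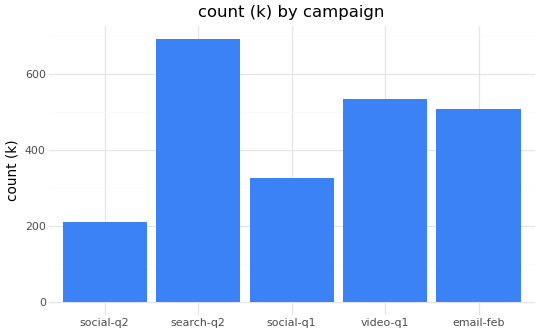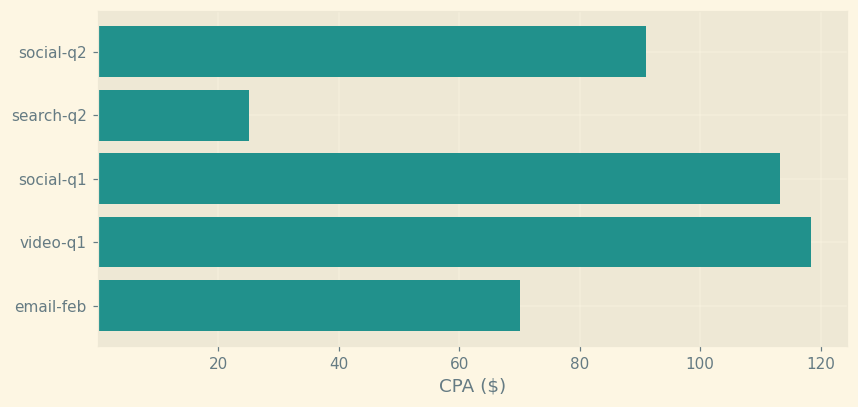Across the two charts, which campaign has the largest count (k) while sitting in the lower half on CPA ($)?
Chart 2 median CPA ($) ≈ 100; below-median campaigns: search-q2, email-feb. Among those, search-q2 has the highest count (k) (≈ 700).

search-q2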